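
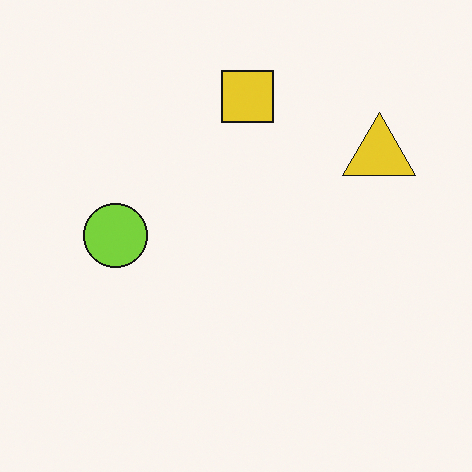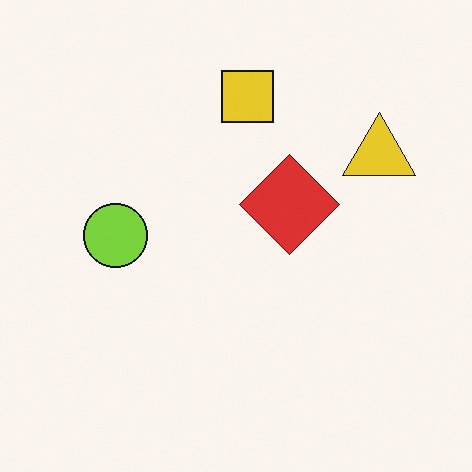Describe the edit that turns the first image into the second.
The image was overlaid with an additional red diamond.

A red diamond appears in the second image that is absent from the first.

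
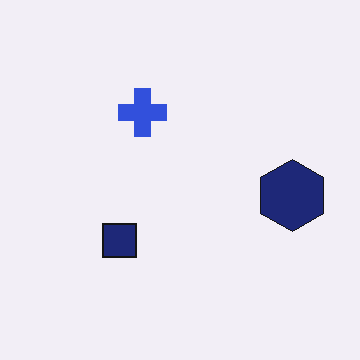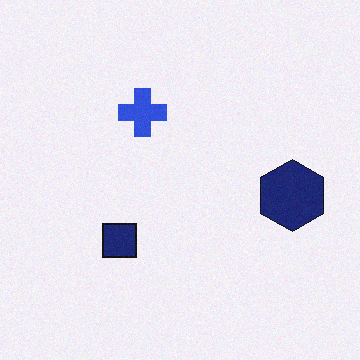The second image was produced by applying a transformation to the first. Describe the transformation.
The image was degraded with light additive noise.

Random speckle covers the whole image, including the flat background.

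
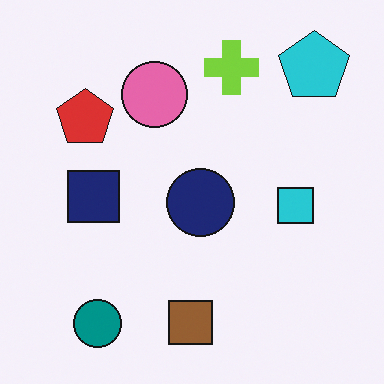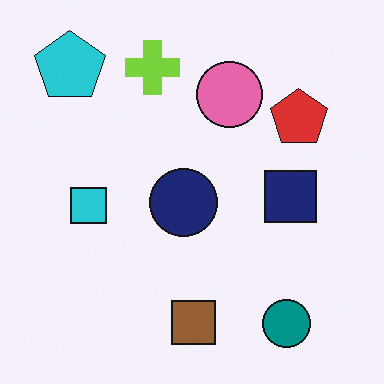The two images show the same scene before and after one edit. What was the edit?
The transformation is: flipped horizontally (left ↔ right).

The cyan pentagon is in the top-right of the first image and the top-left of the second — shapes on opposite sides of the vertical midline have swapped in a mirror flip.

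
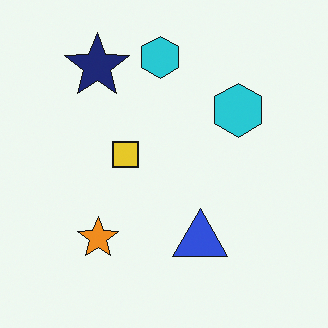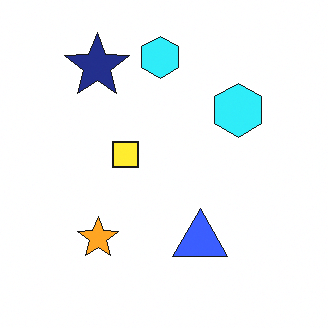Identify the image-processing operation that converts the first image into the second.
The transformation is: brightened a little.

Every pixel — background and shapes alike — is uniformly brightened.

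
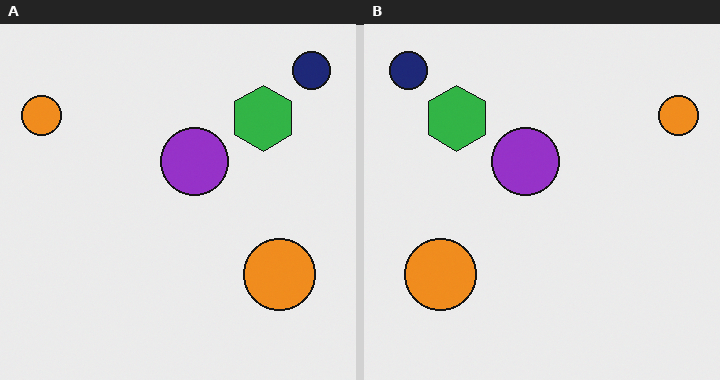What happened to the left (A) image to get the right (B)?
It was flipped horizontally (left ↔ right).

The navy circle is in the top-right of the left (A) image and the top-left of the right (B) — shapes on opposite sides of the vertical midline have swapped in a mirror flip.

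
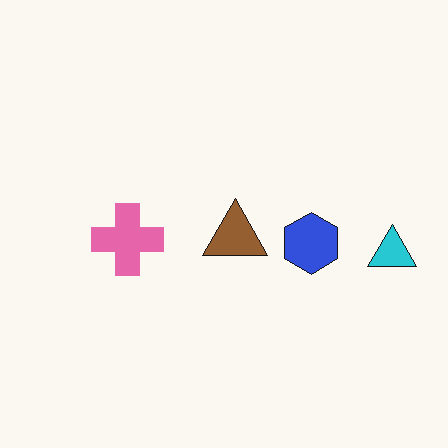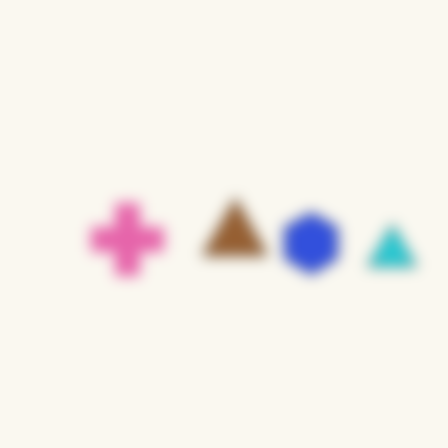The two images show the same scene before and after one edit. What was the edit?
The transformation is: heavily blurred.

Shape edges and outlines are uniformly softened across the whole image.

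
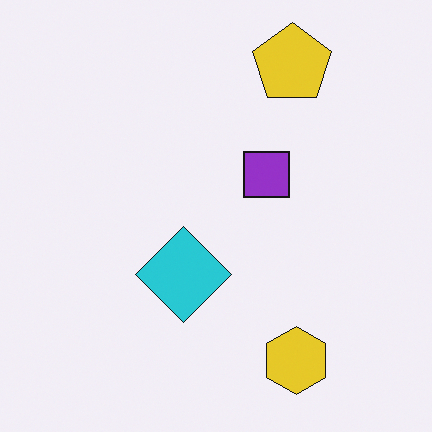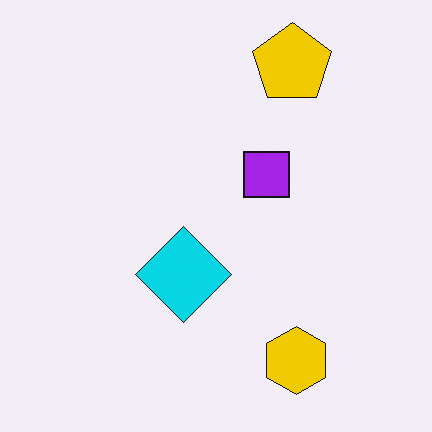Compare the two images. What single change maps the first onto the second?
The image was slightly oversaturated.

All colors are more vivid — a global saturation change.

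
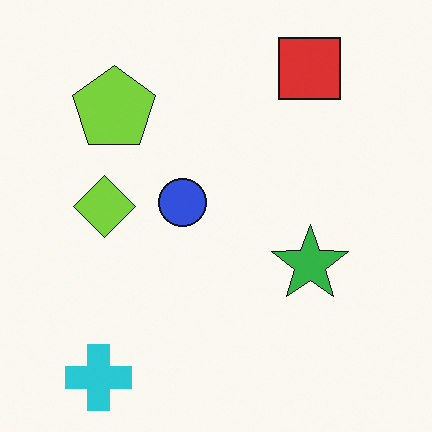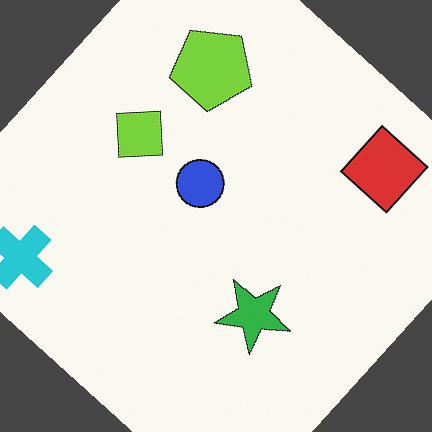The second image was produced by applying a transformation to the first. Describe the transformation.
This is the original image rotated clockwise by a large amount — several tens of degrees.

Every shape is tilted by the same angle and the image corners show triangular fill wedges — a whole-image rotation by a non-right angle.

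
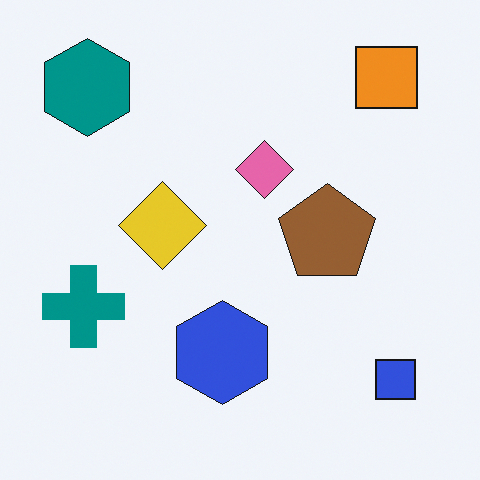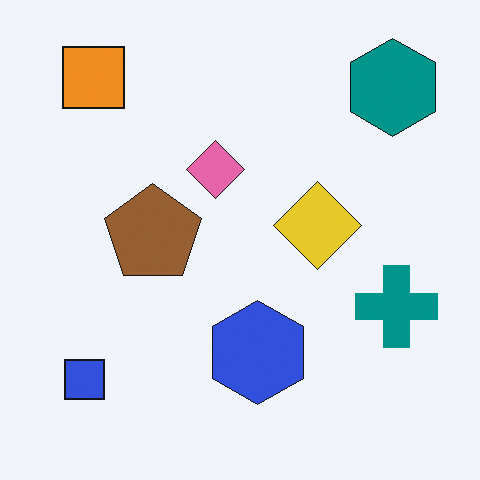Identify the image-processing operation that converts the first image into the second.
The second image is the first flipped horizontally (left ↔ right).

The teal cross is in the left of the first image and the right of the second — shapes on opposite sides of the vertical midline have swapped in a mirror flip.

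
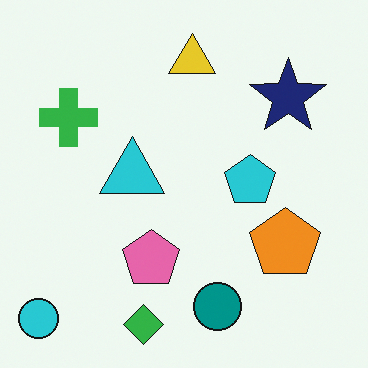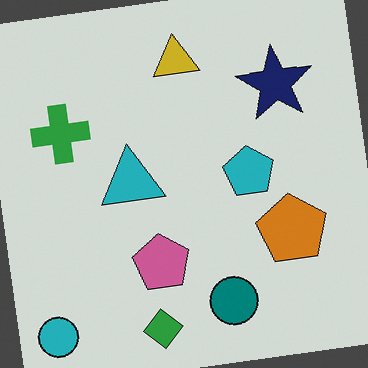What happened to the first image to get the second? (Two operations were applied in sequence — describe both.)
This is the original image slightly darkened, then rotated counter-clockwise by a slight angle.

Every pixel — background and shapes alike — is uniformly darkened. Every shape is tilted by the same angle and the image corners show triangular fill wedges — a whole-image rotation by a non-right angle.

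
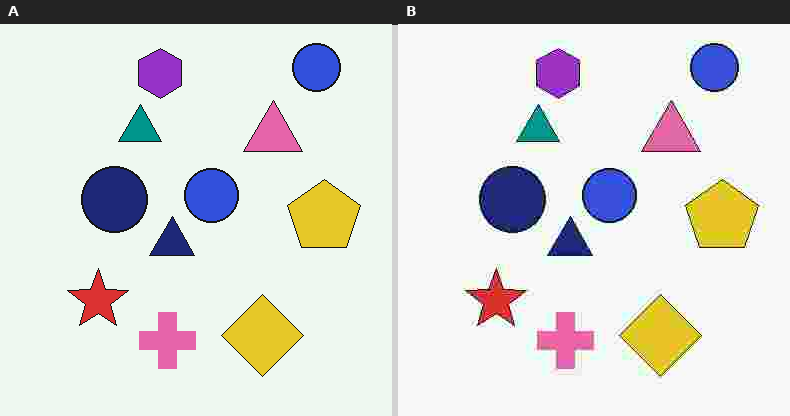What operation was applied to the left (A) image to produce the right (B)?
The transformation is: degraded with heavy JPEG compression.

Blocky 8×8 compression artifacts appear around shape edges and the flat background shows ringing — characteristic JPEG degradation.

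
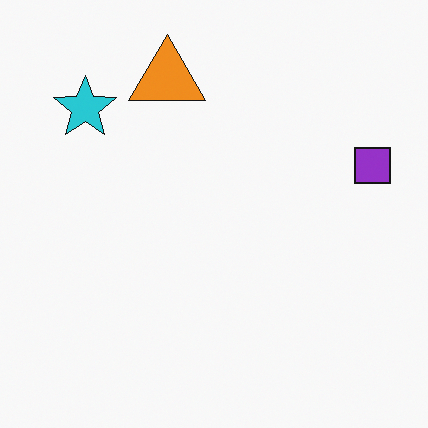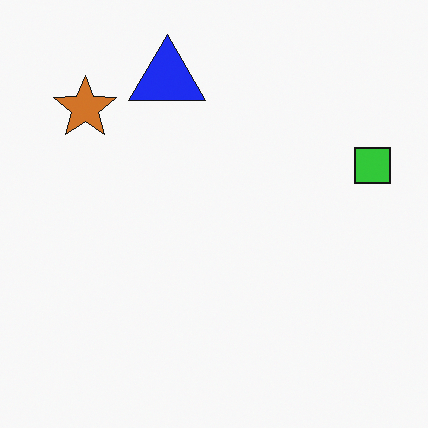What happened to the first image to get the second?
The transformation is: hue-shifted through roughly half the color wheel.

Every shape's color has rotated by the same amount around the hue wheel — a uniform hue shift.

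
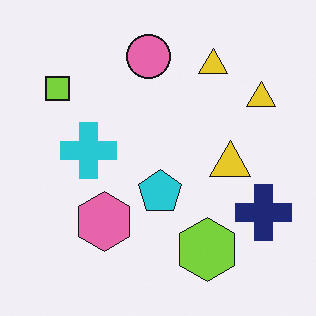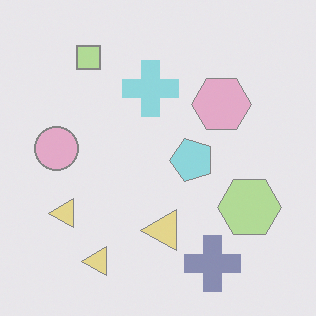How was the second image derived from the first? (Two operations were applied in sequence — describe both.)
The second image is the first given much lower contrast, then transposed (reflected across the top-left ↔ bottom-right diagonal).

Tones are pushed toward mid-grey across the whole image — a global contrast change. Shapes have swapped their row and column positions — what was in the top-right is now in the bottom-left — a diagonal reflection.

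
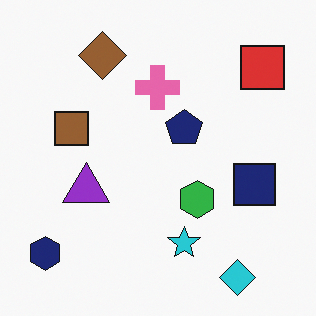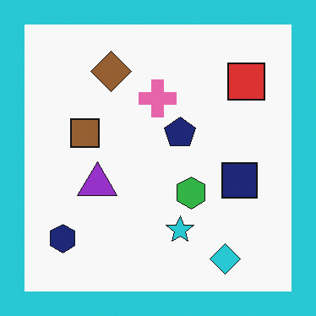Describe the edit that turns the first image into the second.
This is the original image framed with a cyan border.

A solid cyan frame runs around the edge of the second image, with the content slightly shrunk inside it.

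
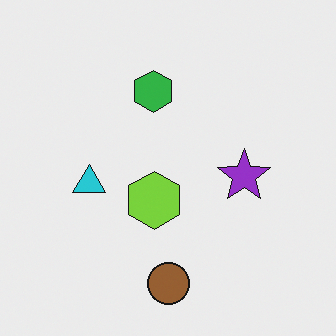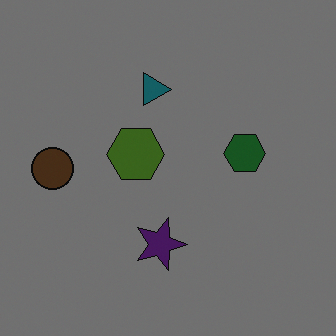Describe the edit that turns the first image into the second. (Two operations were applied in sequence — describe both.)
The second image is the first darkened a lot, then rotated 90° clockwise.

Every pixel — background and shapes alike — is uniformly darkened. The brown circle sits in the bottom of the first image and the left of the second — consistent with a whole-image 90° clockwise rotation.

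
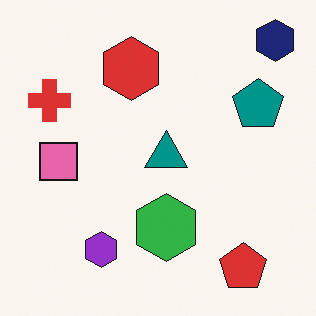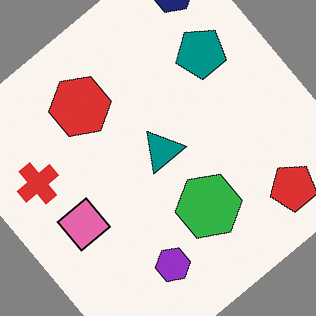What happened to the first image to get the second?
This is the original image rotated counter-clockwise by a large amount — several tens of degrees.

Every shape is tilted by the same angle and the image corners show triangular fill wedges — a whole-image rotation by a non-right angle.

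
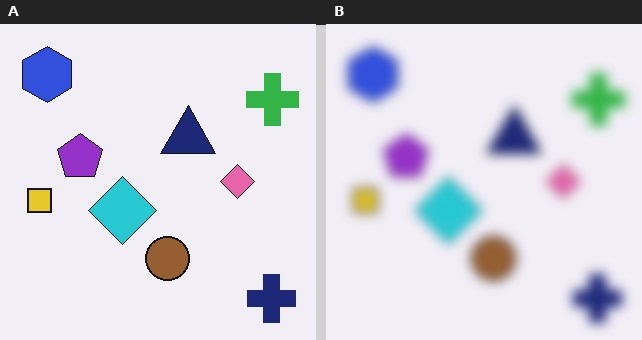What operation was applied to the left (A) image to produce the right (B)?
It was strongly gaussian-blurred.

Shape edges and outlines are uniformly softened across the whole image.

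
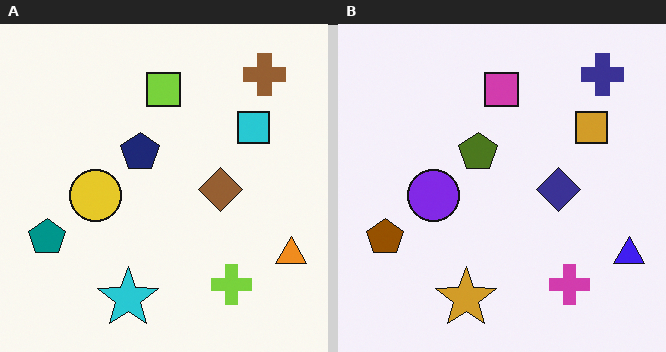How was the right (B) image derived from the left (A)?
The transformation is: hue-shifted by a large amount.

Every shape's color has rotated by the same amount around the hue wheel — a uniform hue shift.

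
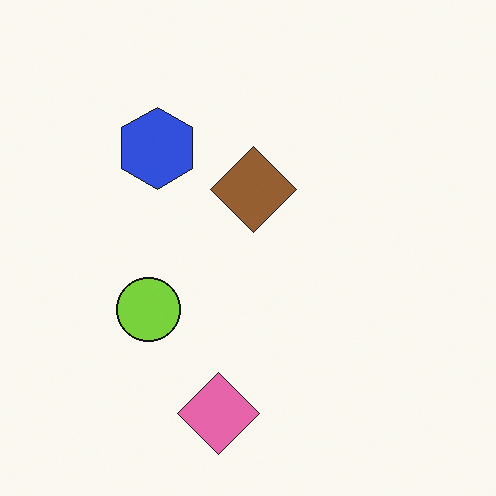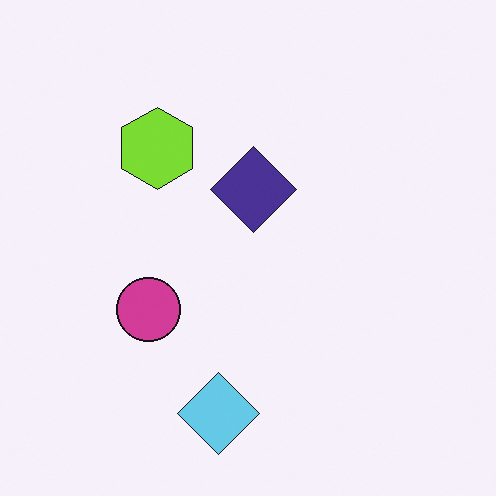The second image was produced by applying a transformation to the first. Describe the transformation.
The image was hue-shifted by a large amount.

Every shape's color has rotated by the same amount around the hue wheel — a uniform hue shift.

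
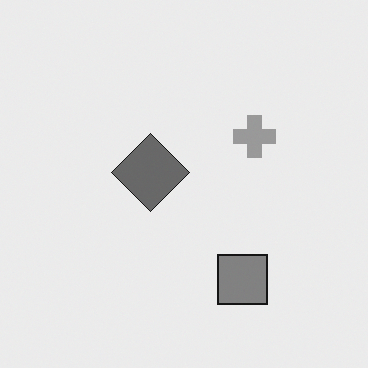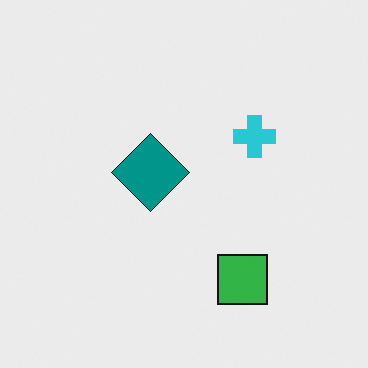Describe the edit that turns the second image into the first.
The transformation is: converted to grayscale.

All color is removed — every shape is now a shade of grey.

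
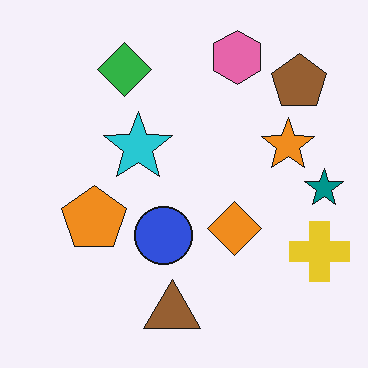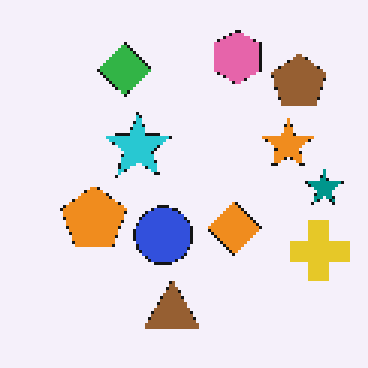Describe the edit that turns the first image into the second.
It was lightly pixelated (a mild mosaic effect).

Shapes are reduced to large square blocks; fine edges and outlines are lost — a downscale-then-upscale (mosaic) effect.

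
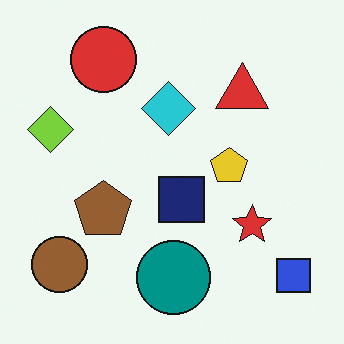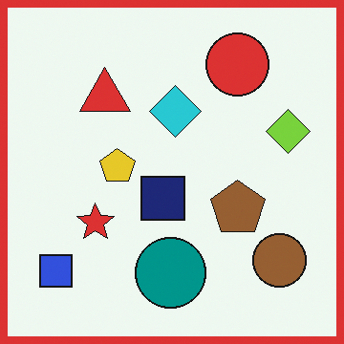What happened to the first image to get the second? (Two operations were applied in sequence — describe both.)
The image was flipped horizontally (left ↔ right), then framed with a red border.

The lime diamond is in the left of the first image and the right of the second — shapes on opposite sides of the vertical midline have swapped in a mirror flip. A solid red frame runs around the edge of the second image, with the content slightly shrunk inside it.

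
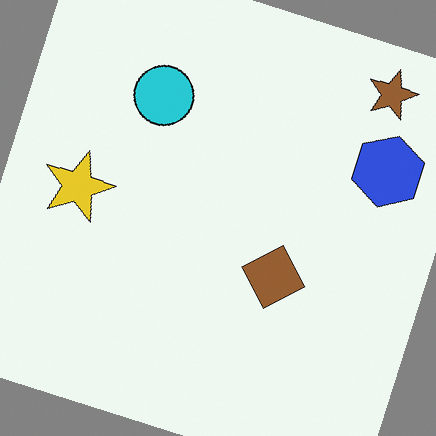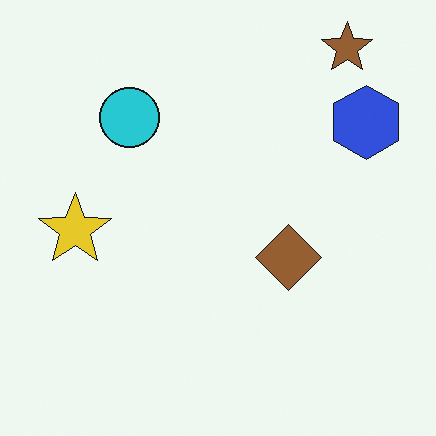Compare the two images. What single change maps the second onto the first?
It was rotated clockwise by a moderate amount.

Every shape is tilted by the same angle and the image corners show triangular fill wedges — a whole-image rotation by a non-right angle.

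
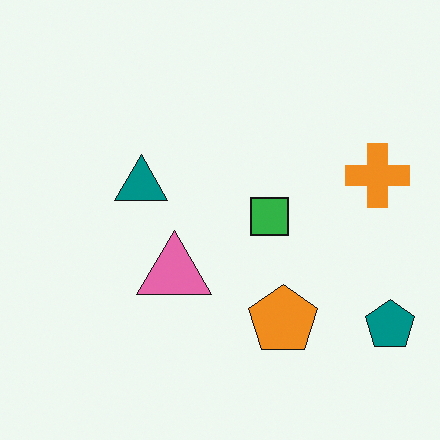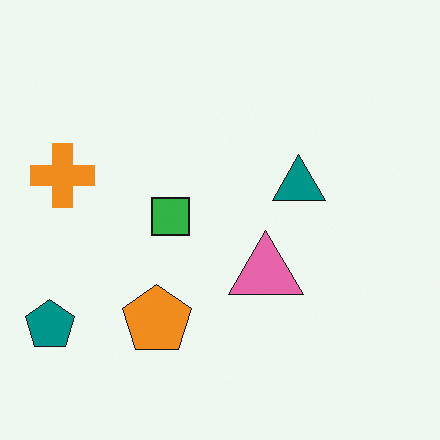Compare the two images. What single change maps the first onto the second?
The second image is the first flipped horizontally (left ↔ right).

The teal pentagon is in the bottom-right of the first image and the bottom-left of the second — shapes on opposite sides of the vertical midline have swapped in a mirror flip.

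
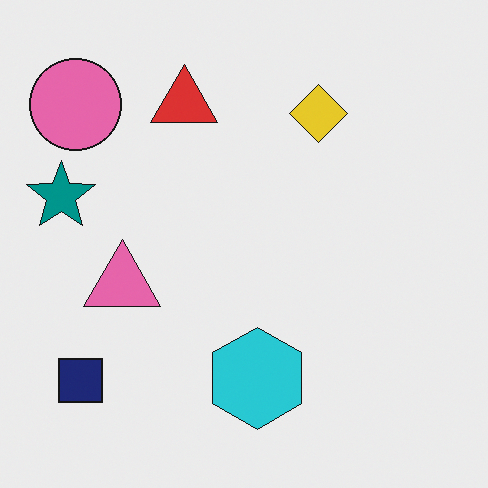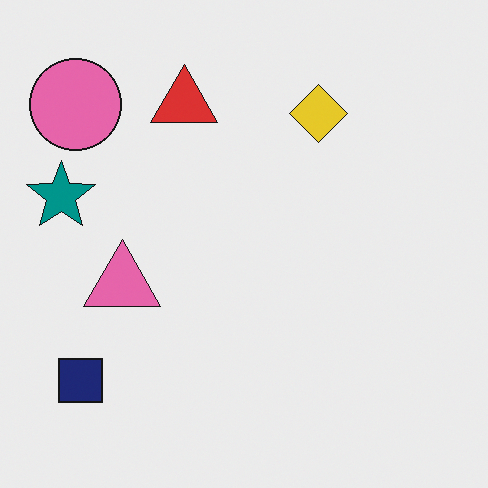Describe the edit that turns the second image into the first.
The transformation is: overlaid with an additional cyan hexagon.

A cyan hexagon appears in the first image that is absent from the second.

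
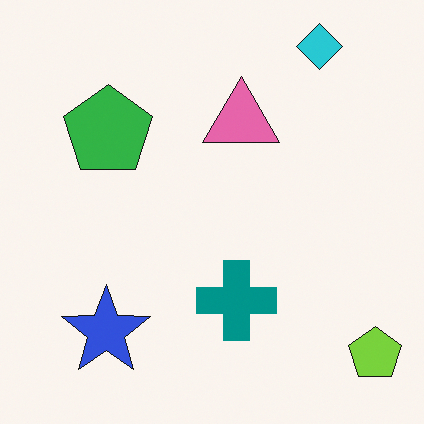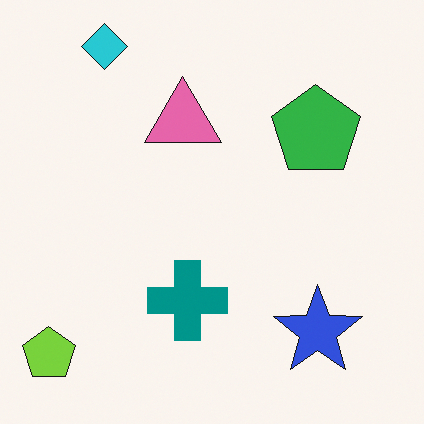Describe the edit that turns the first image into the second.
The transformation is: flipped horizontally (left ↔ right).

The lime pentagon is in the bottom-right of the first image and the bottom-left of the second — shapes on opposite sides of the vertical midline have swapped in a mirror flip.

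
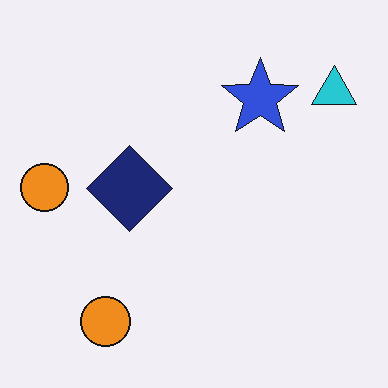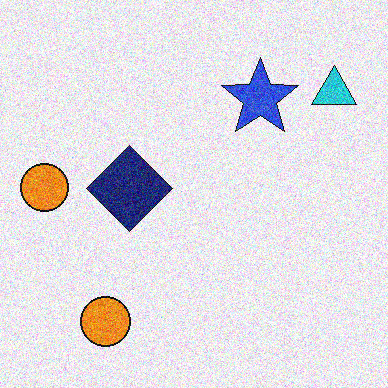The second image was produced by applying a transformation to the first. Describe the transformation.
Degraded with strong gaussian noise.

Random speckle covers the whole image, including the flat background.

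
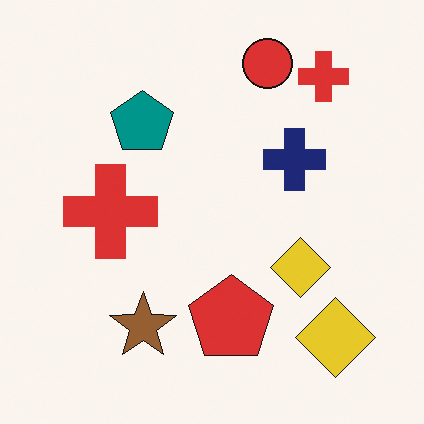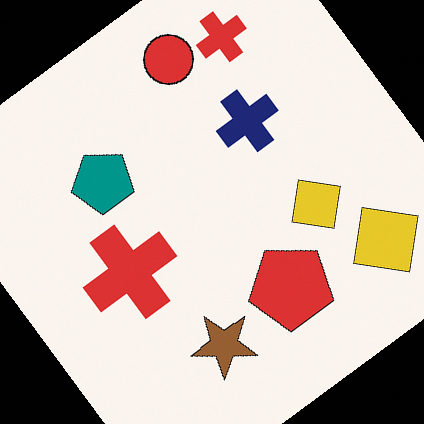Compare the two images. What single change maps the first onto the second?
This is the original image rotated counter-clockwise by a large amount — several tens of degrees.

Every shape is tilted by the same angle and the image corners show triangular fill wedges — a whole-image rotation by a non-right angle.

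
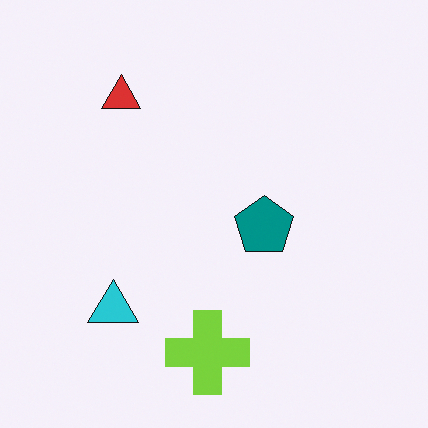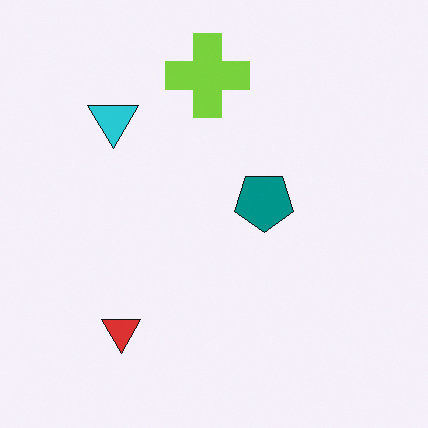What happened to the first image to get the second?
The second image is the first flipped vertically (top ↔ bottom).

The lime cross is in the bottom of the first image and the top of the second — shapes on opposite sides of the horizontal midline have swapped in a mirror flip.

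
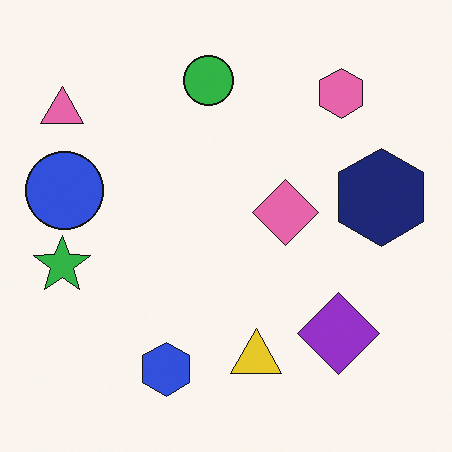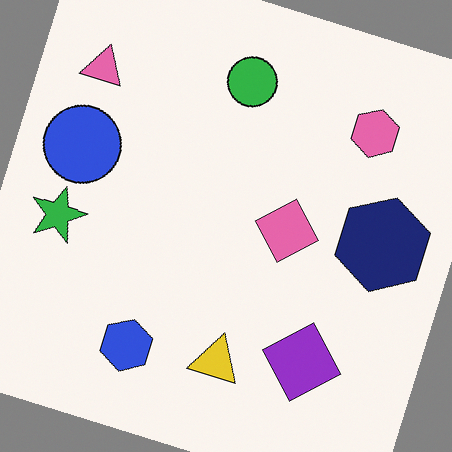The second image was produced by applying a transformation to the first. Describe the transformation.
This is the original image rotated clockwise by a clearly visible amount.

Every shape is tilted by the same angle and the image corners show triangular fill wedges — a whole-image rotation by a non-right angle.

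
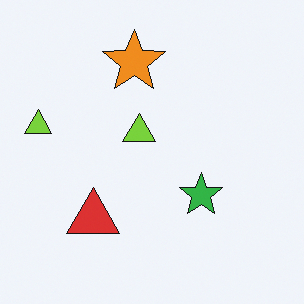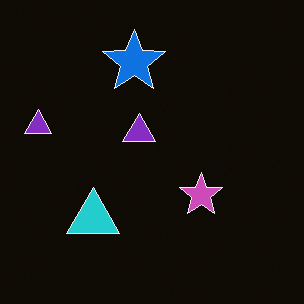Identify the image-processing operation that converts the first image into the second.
This is the original image color-inverted (negative).

The light background has become dark and every shape's color is its complement — a photographic negative.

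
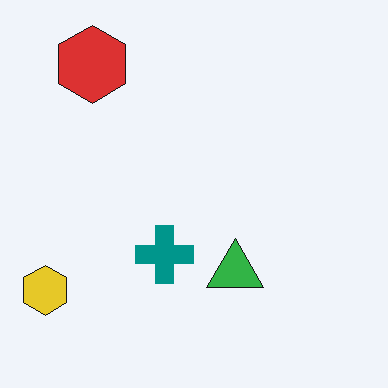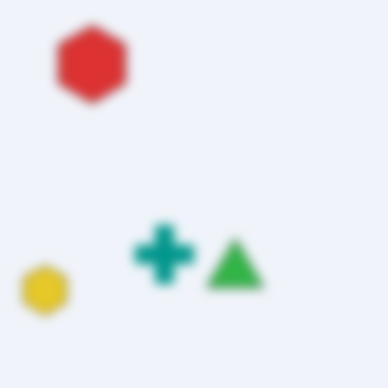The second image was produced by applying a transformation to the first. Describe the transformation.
The image was strongly gaussian-blurred.

Shape edges and outlines are uniformly softened across the whole image.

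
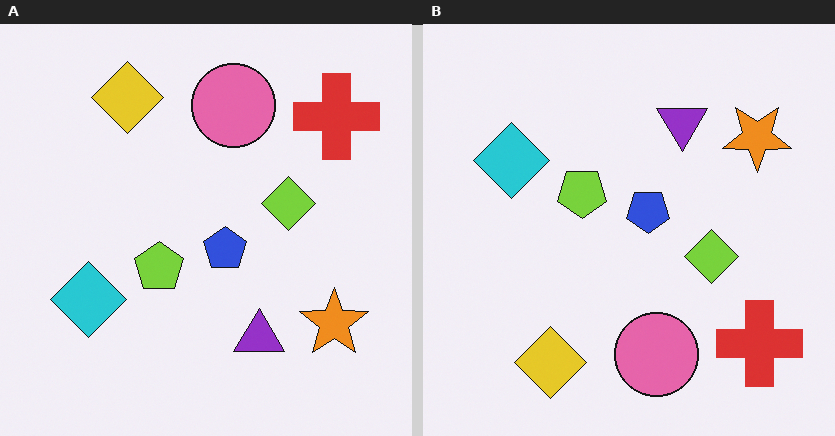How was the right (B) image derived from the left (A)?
It was flipped vertically (top ↔ bottom).

The yellow diamond is in the top-left of the left (A) image and the bottom-left of the right (B) — shapes on opposite sides of the horizontal midline have swapped in a mirror flip.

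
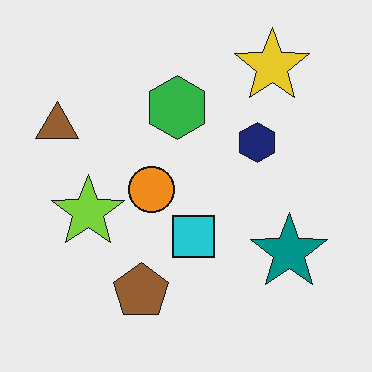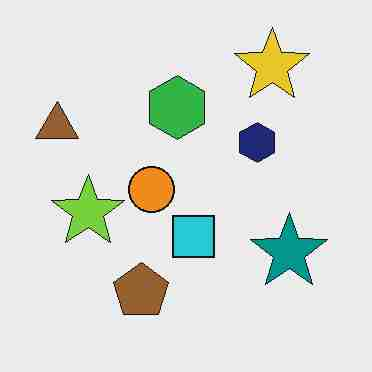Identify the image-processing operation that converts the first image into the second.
This is the original image degraded with heavy JPEG compression.

Blocky 8×8 compression artifacts appear around shape edges and the flat background shows ringing — characteristic JPEG degradation.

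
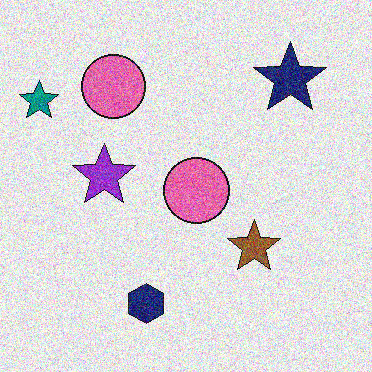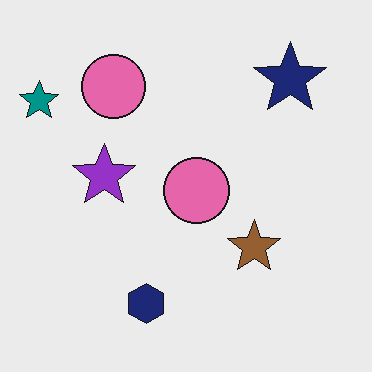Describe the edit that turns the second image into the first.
Degraded with a thick layer of grain.

Random speckle covers the whole image, including the flat background.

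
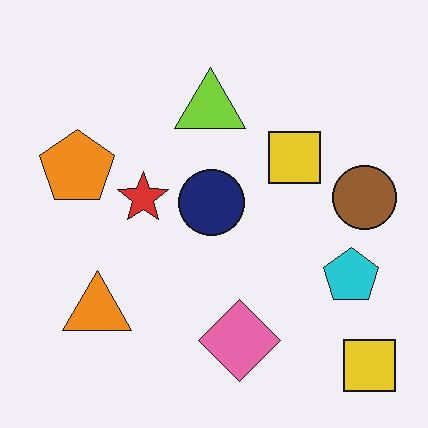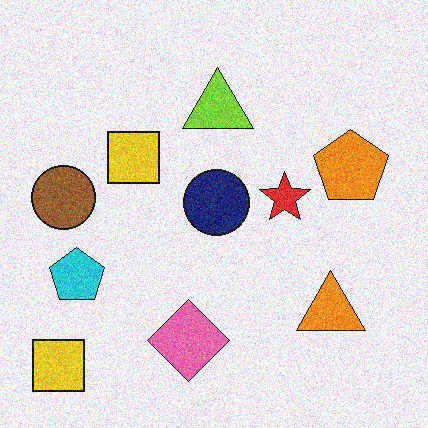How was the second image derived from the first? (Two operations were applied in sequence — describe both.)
The image was degraded with moderate additive noise, then flipped horizontally (left ↔ right).

Random speckle covers the whole image, including the flat background. The brown circle is in the right of the first image and the left of the second — shapes on opposite sides of the vertical midline have swapped in a mirror flip.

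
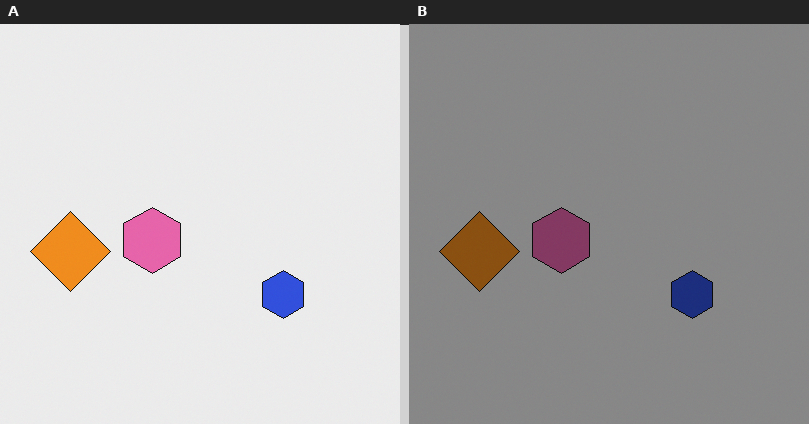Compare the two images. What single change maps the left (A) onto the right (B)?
The image was noticeably darkened.

Every pixel — background and shapes alike — is uniformly darkened.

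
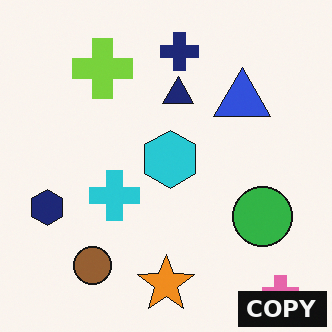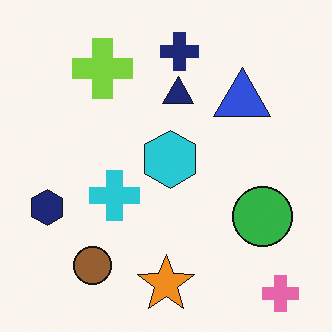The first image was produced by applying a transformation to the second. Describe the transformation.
The transformation is: watermarked with the text "COPY" in the lower-right corner.

A dark label reading "COPY" appears in the lower-right corner.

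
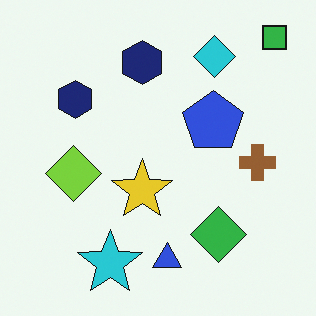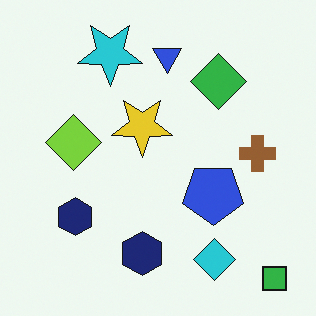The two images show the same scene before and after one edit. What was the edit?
This is the original image flipped vertically (top ↔ bottom).

The green square is in the top-right of the first image and the bottom-right of the second — shapes on opposite sides of the horizontal midline have swapped in a mirror flip.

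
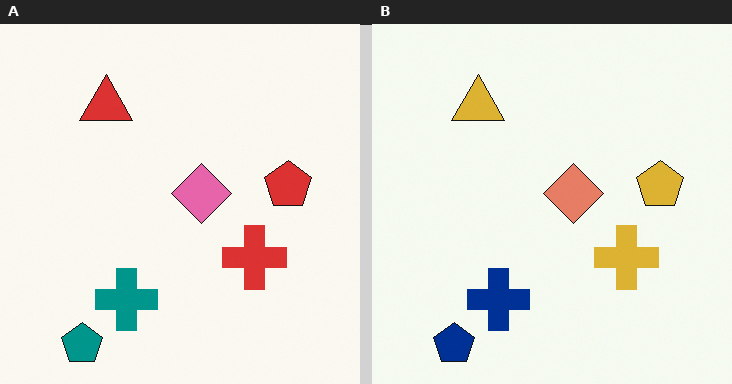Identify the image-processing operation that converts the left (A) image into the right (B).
Hue-shifted by a small amount.

Every shape's color has rotated by the same amount around the hue wheel — a uniform hue shift.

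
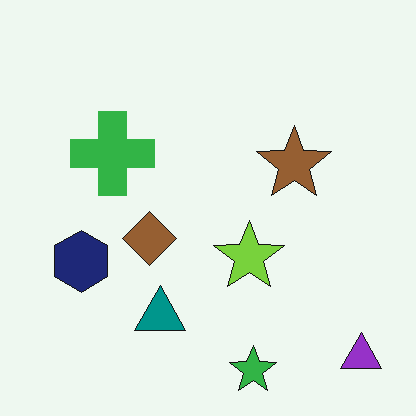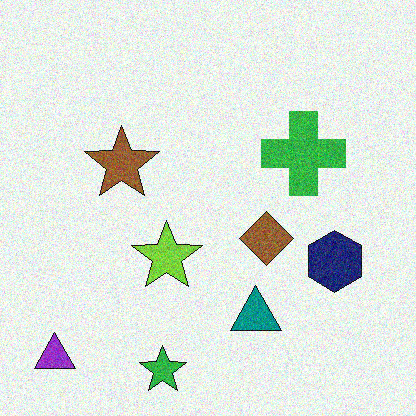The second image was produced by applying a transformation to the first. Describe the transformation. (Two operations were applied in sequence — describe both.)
It was flipped horizontally (left ↔ right), then degraded with moderate additive noise.

The purple triangle is in the bottom-right of the first image and the bottom-left of the second — shapes on opposite sides of the vertical midline have swapped in a mirror flip. Random speckle covers the whole image, including the flat background.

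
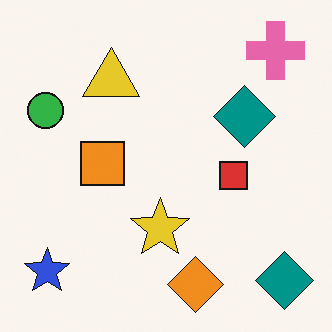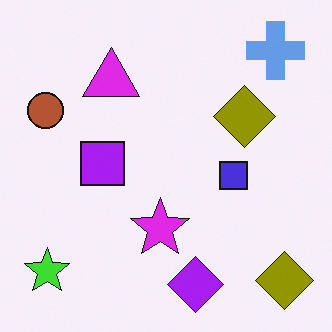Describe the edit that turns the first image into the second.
The transformation is: hue-shifted through roughly half the color wheel.

Every shape's color has rotated by the same amount around the hue wheel — a uniform hue shift.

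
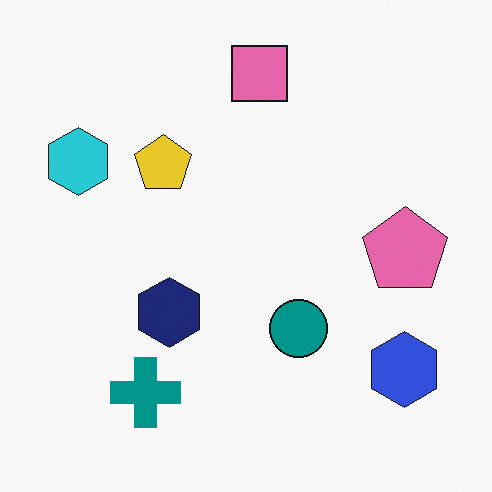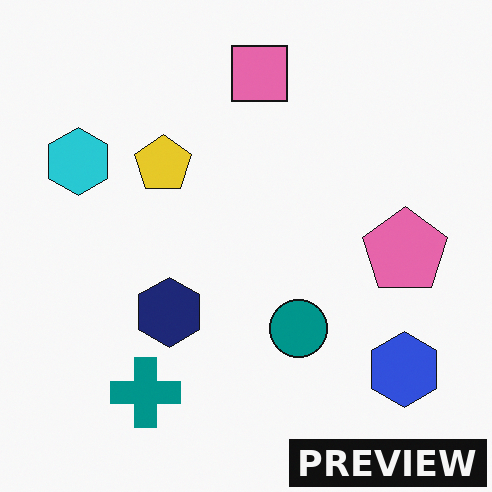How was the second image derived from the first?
The transformation is: watermarked with the text "PREVIEW" in the lower-right corner.

A dark label reading "PREVIEW" appears in the lower-right corner.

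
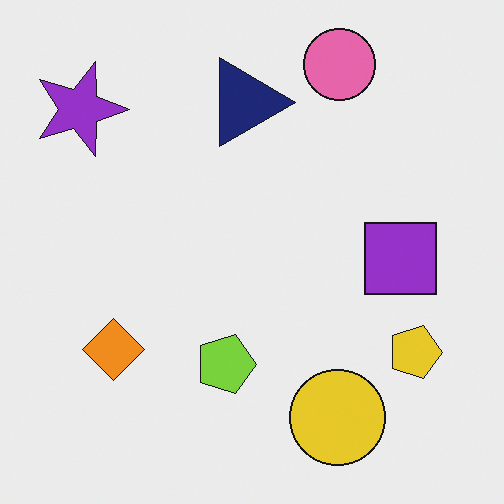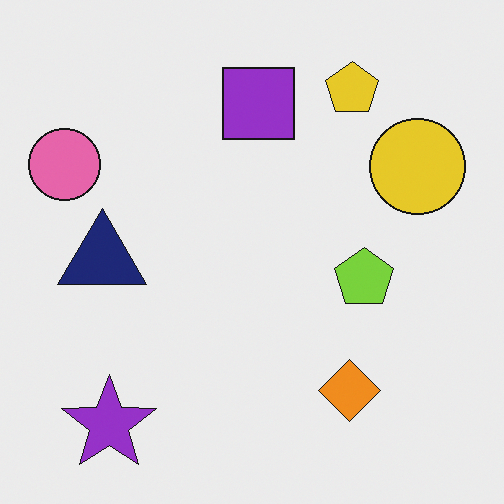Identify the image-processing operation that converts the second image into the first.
It was rotated 90° clockwise.

The purple star sits in the bottom-left of the second image and the top-left of the first — consistent with a whole-image 90° clockwise rotation.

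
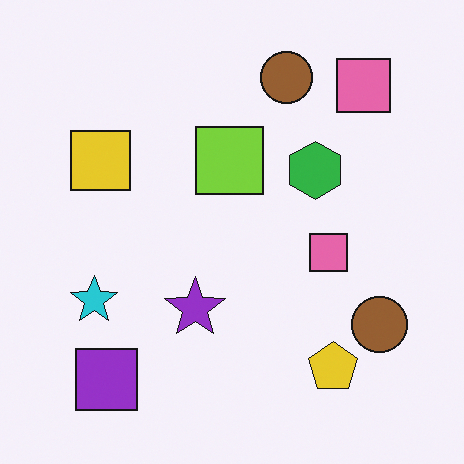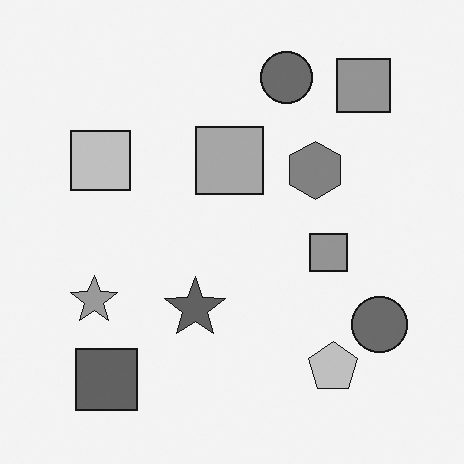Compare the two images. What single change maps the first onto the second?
This is the original image converted to grayscale.

All color is removed — every shape is now a shade of grey.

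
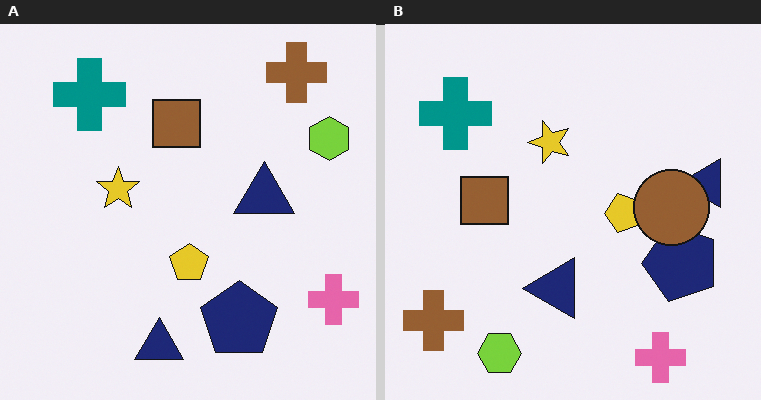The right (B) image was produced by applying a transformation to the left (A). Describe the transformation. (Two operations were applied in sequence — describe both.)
The image was transposed (reflected across the top-left ↔ bottom-right diagonal), then overlaid with an additional brown circle.

Shapes have swapped their row and column positions — what was in the top-right is now in the bottom-left — a diagonal reflection. A brown circle appears in the right (B) image that is absent from the left (A).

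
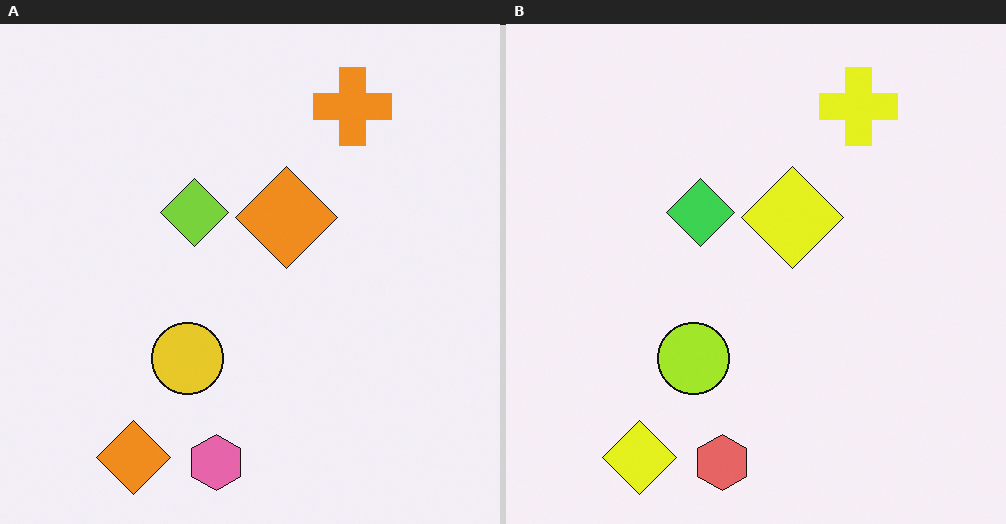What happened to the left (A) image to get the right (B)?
The transformation is: hue-shifted by a small amount.

Every shape's color has rotated by the same amount around the hue wheel — a uniform hue shift.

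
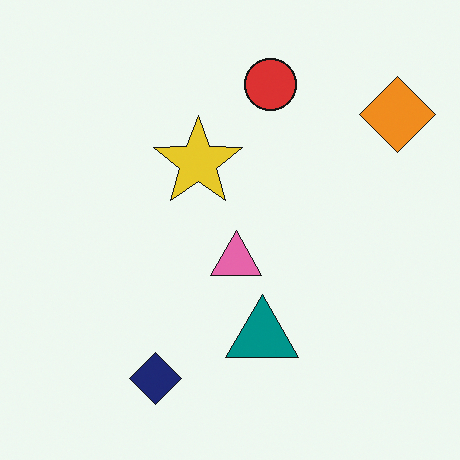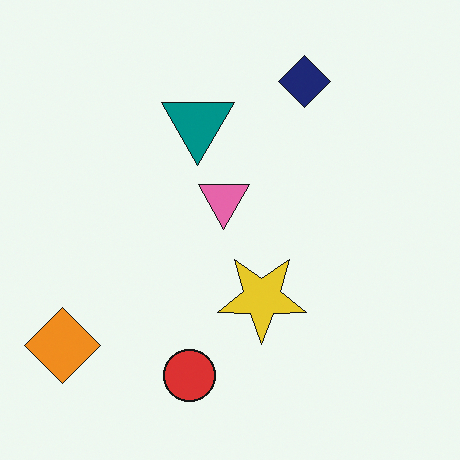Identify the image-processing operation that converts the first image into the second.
This is the original image rotated 180°.

The orange diamond sits in the top-right of the first image and the bottom-left of the second — consistent with a whole-image 180° rotation.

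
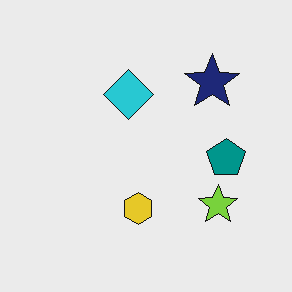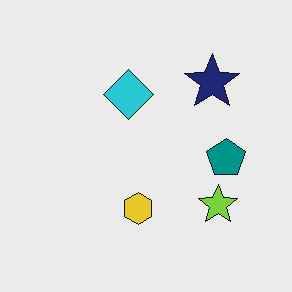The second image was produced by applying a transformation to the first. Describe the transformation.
It was JPEG-compressed with visible artifacts.

Blocky 8×8 compression artifacts appear around shape edges and the flat background shows ringing — characteristic JPEG degradation.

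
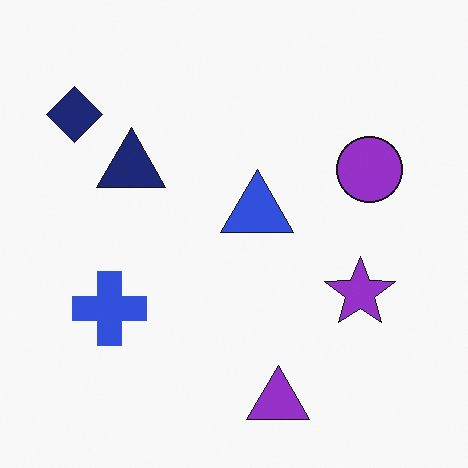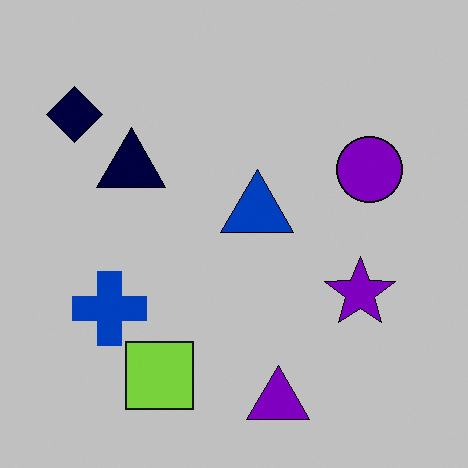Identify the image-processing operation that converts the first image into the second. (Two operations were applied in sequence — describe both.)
The transformation is: aggressively posterized, then overlaid with an additional lime square.

Each flat color has snapped to a coarser quantized level — most visibly, the near-white background has dropped to a flat grey. A lime square appears in the second image that is absent from the first.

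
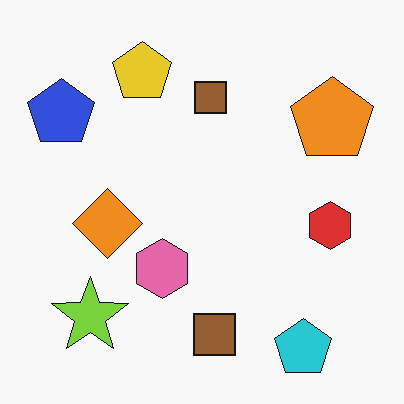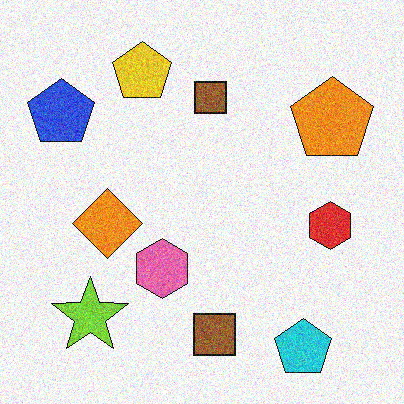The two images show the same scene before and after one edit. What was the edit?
This is the original image degraded with visible gaussian noise.

Random speckle covers the whole image, including the flat background.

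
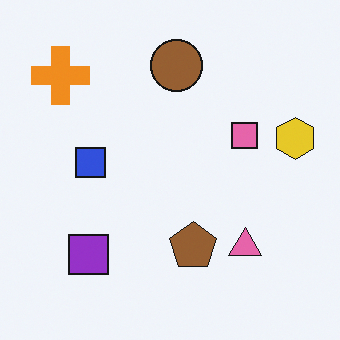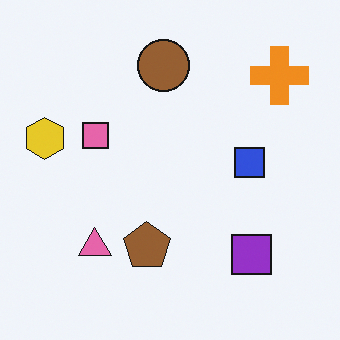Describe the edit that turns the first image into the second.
The second image is the first flipped horizontally (left ↔ right).

The yellow hexagon is in the right of the first image and the left of the second — shapes on opposite sides of the vertical midline have swapped in a mirror flip.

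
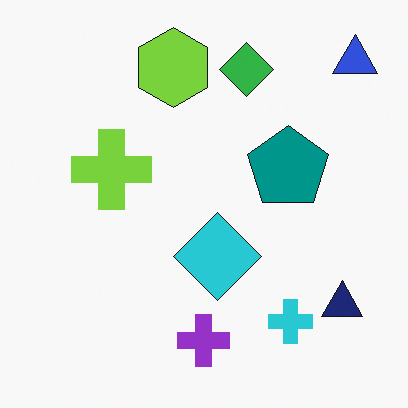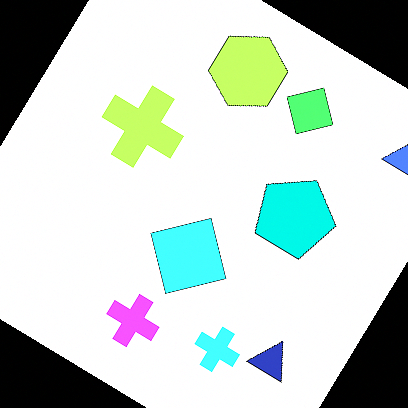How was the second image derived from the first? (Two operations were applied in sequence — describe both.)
Rotated clockwise by a large amount — several tens of degrees, then noticeably brightened.

Every shape is tilted by the same angle and the image corners show triangular fill wedges — a whole-image rotation by a non-right angle. Every pixel — background and shapes alike — is uniformly brightened.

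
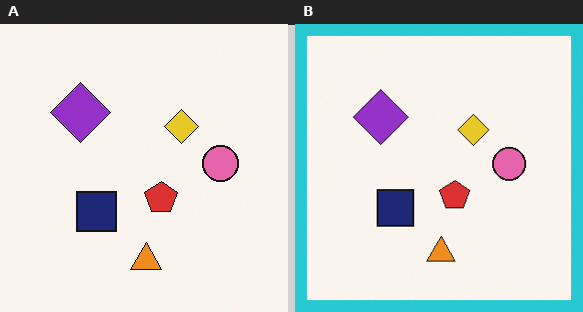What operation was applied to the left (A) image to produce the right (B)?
The image was framed with a cyan border.

A solid cyan frame runs around the edge of the right (B) image, with the content slightly shrunk inside it.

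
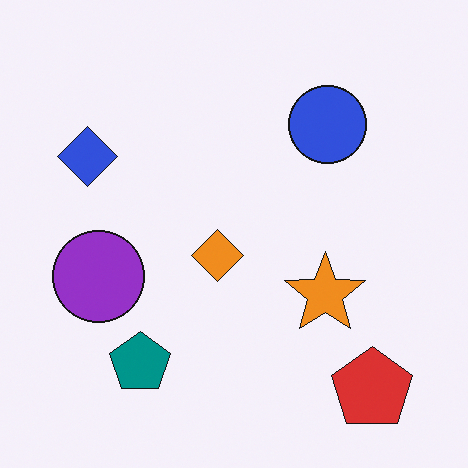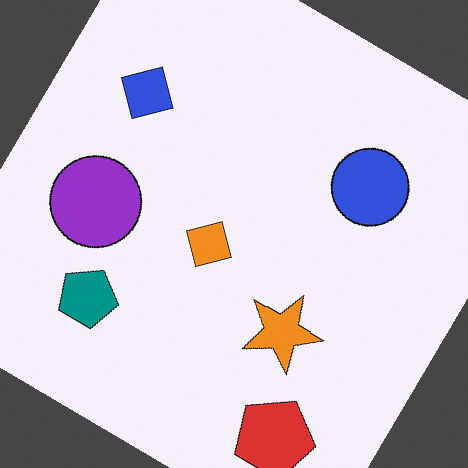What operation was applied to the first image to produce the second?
It was rotated clockwise by a large amount — several tens of degrees.

Every shape is tilted by the same angle and the image corners show triangular fill wedges — a whole-image rotation by a non-right angle.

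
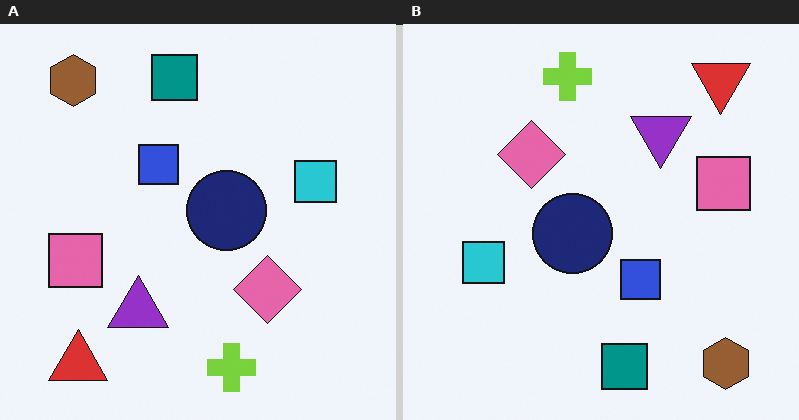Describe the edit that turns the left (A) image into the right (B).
Rotated 180°.

The brown hexagon sits in the top-left of the left (A) image and the bottom-right of the right (B) — consistent with a whole-image 180° rotation.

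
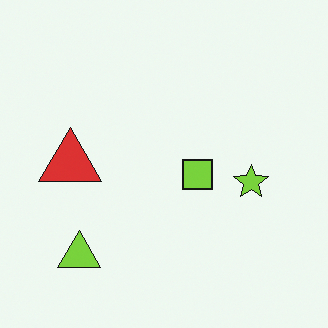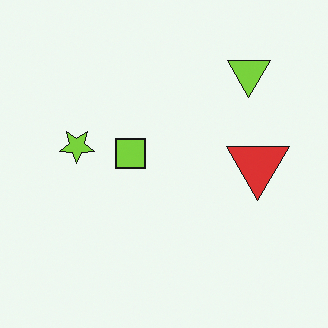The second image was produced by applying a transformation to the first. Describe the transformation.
The second image is the first rotated 180°.

The lime triangle sits in the bottom-left of the first image and the top-right of the second — consistent with a whole-image 180° rotation.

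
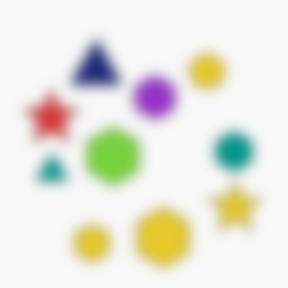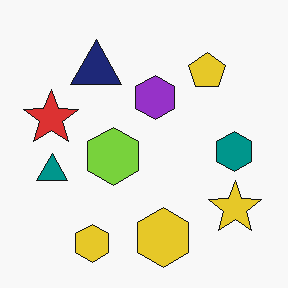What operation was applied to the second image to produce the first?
The transformation is: strongly gaussian-blurred.

Shape edges and outlines are uniformly softened across the whole image.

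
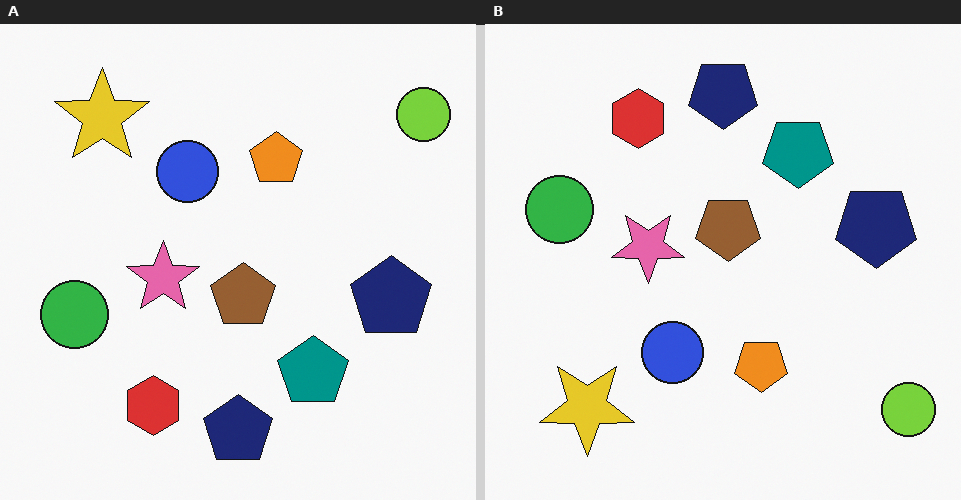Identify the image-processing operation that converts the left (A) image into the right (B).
The transformation is: flipped vertically (top ↔ bottom).

The lime circle is in the top-right of the left (A) image and the bottom-right of the right (B) — shapes on opposite sides of the horizontal midline have swapped in a mirror flip.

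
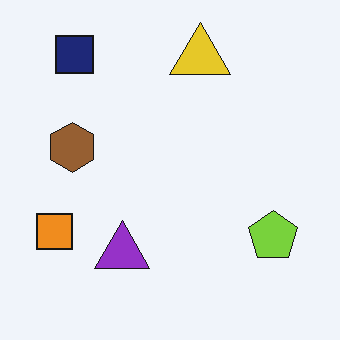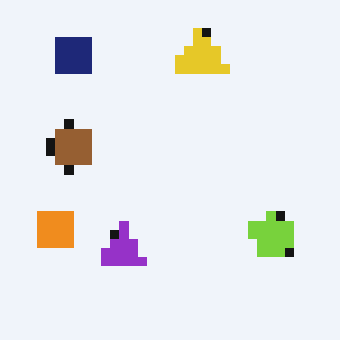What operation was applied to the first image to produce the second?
It was coarsely pixelated.

Shapes are reduced to large square blocks; fine edges and outlines are lost — a downscale-then-upscale (mosaic) effect.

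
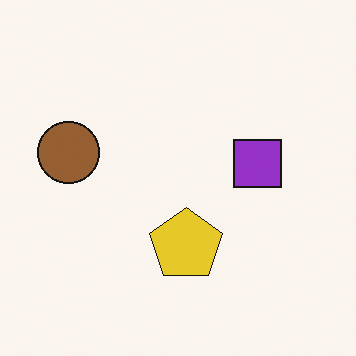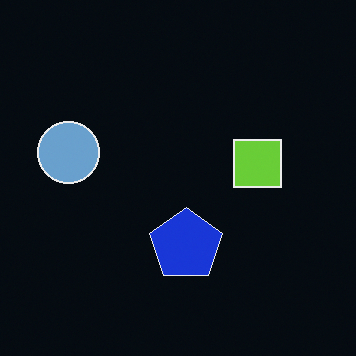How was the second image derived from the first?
This is the original image color-inverted (negative).

The light background has become dark and every shape's color is its complement — a photographic negative.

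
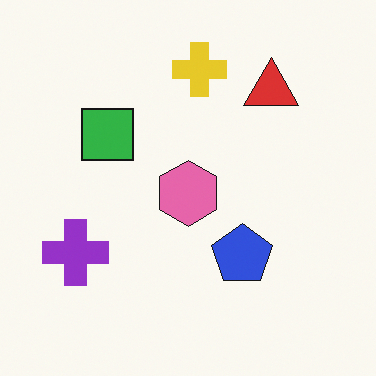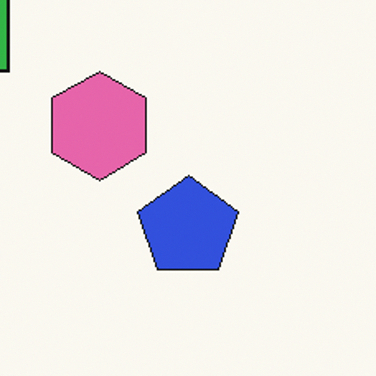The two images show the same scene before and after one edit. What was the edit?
This is the original image cropped to a noticeably smaller region and rescaled.

The visible shapes are larger and the field of view is narrower; shapes near the original edges may be partly or wholly outside the frame — a crop-and-rescale.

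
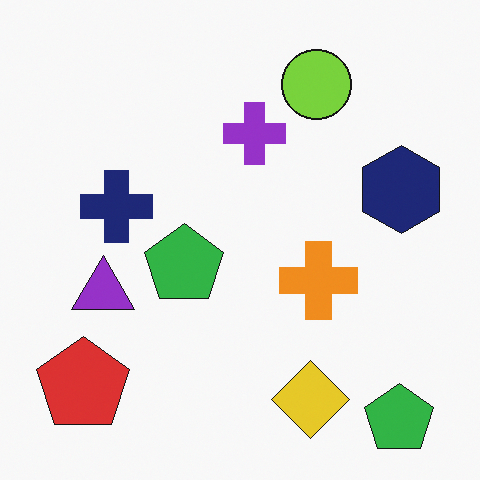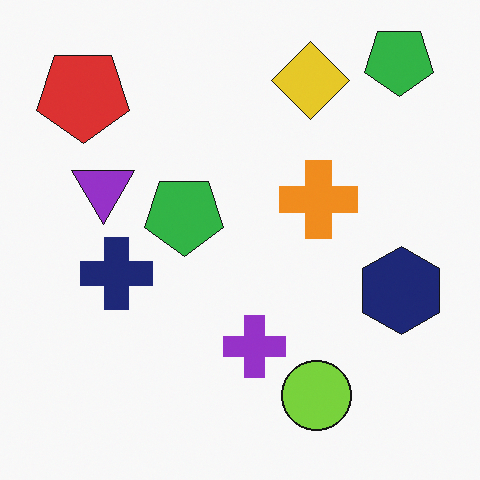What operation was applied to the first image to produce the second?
The image was flipped vertically (top ↔ bottom).

The yellow diamond is in the bottom of the first image and the top of the second — shapes on opposite sides of the horizontal midline have swapped in a mirror flip.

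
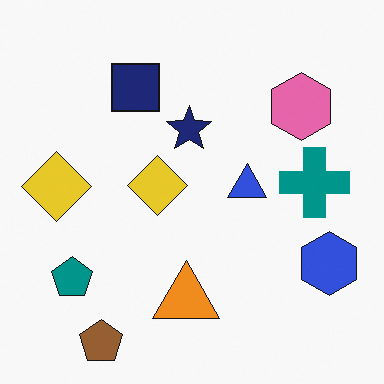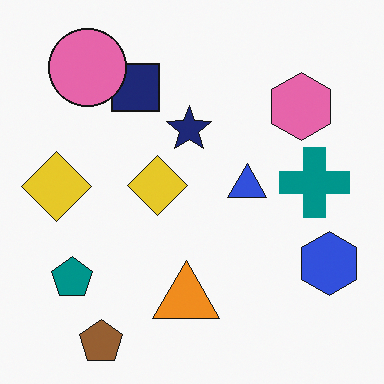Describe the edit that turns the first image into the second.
The transformation is: overlaid with an additional pink circle.

A pink circle appears in the second image that is absent from the first.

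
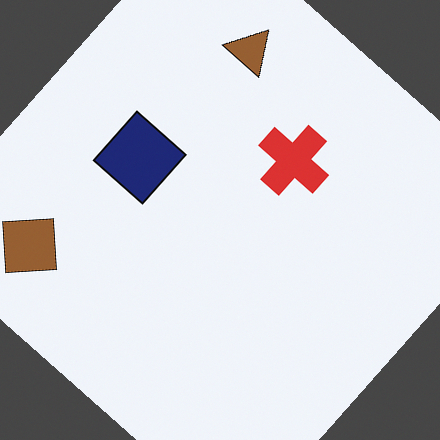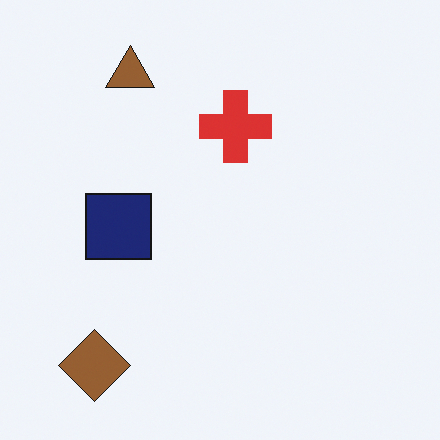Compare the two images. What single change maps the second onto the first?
Rotated clockwise by a large amount — several tens of degrees.

Every shape is tilted by the same angle and the image corners show triangular fill wedges — a whole-image rotation by a non-right angle.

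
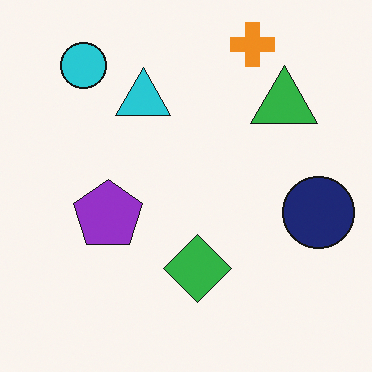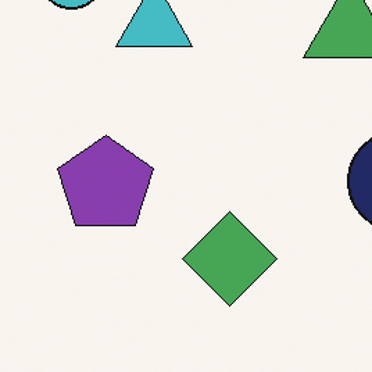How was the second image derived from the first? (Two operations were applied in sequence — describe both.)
This is the original image slightly desaturated, then cropped slightly and scaled back up.

All colors are more muted and greyish — a global saturation change. The visible shapes are larger and the field of view is narrower; shapes near the original edges may be partly or wholly outside the frame — a crop-and-rescale.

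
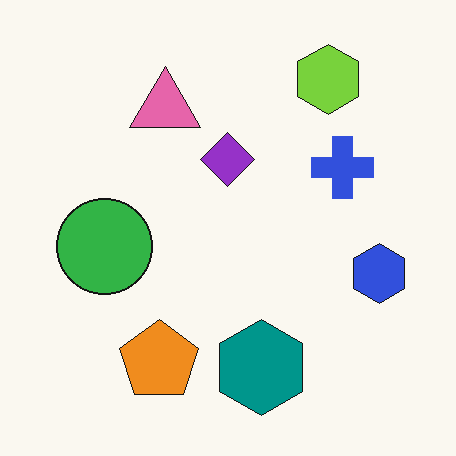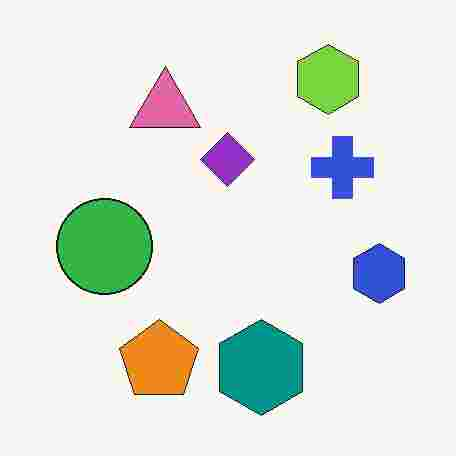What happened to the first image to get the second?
It was heavily JPEG-compressed with obvious blocking artifacts.

Blocky 8×8 compression artifacts appear around shape edges and the flat background shows ringing — characteristic JPEG degradation.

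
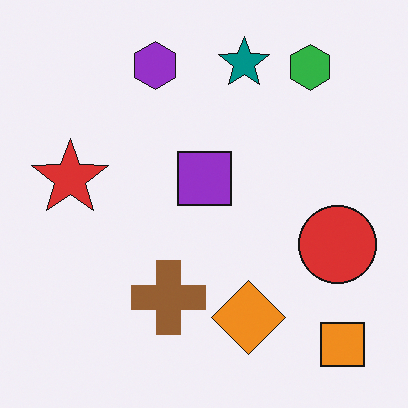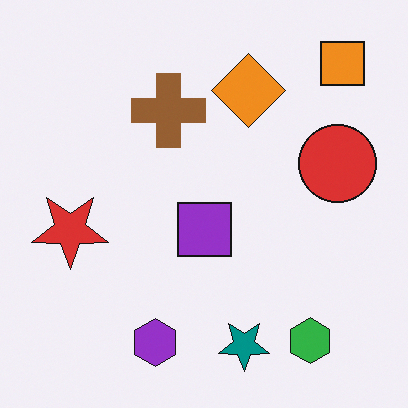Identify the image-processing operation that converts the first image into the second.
The second image is the first flipped vertically (top ↔ bottom).

The teal star is in the top of the first image and the bottom of the second — shapes on opposite sides of the horizontal midline have swapped in a mirror flip.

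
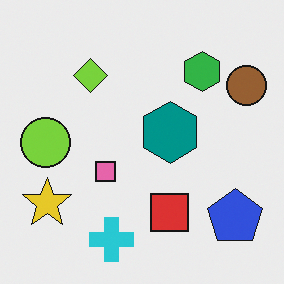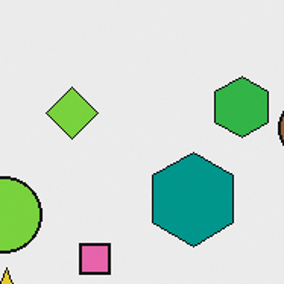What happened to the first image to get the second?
The image was cropped to a modestly smaller region and rescaled.

The visible shapes are larger and the field of view is narrower; shapes near the original edges may be partly or wholly outside the frame — a crop-and-rescale.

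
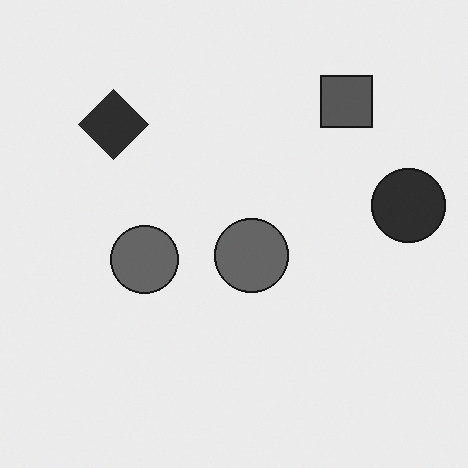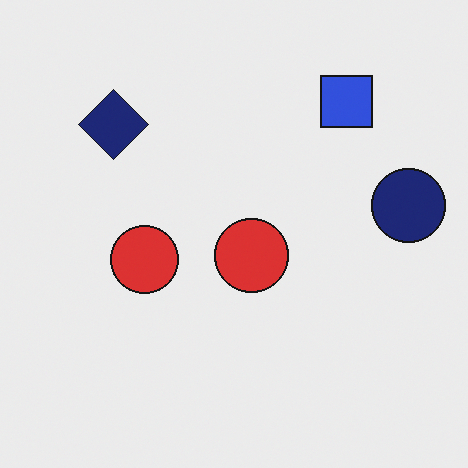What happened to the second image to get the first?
This is the original image converted to grayscale.

All color is removed — every shape is now a shade of grey.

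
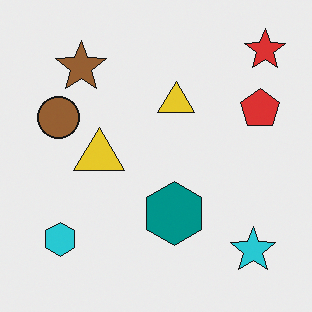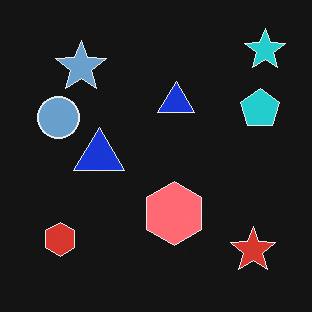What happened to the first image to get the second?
The image was color-inverted (negative).

The light background has become dark and every shape's color is its complement — a photographic negative.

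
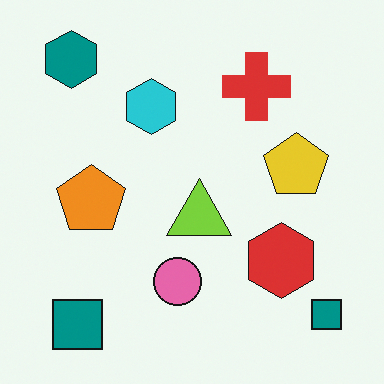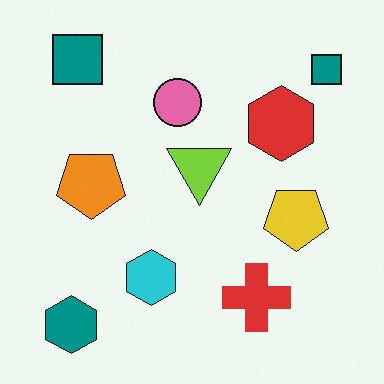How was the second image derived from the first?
It was flipped vertically (top ↔ bottom).

The teal hexagon is in the top-left of the first image and the bottom-left of the second — shapes on opposite sides of the horizontal midline have swapped in a mirror flip.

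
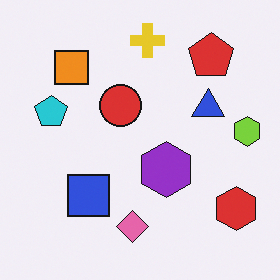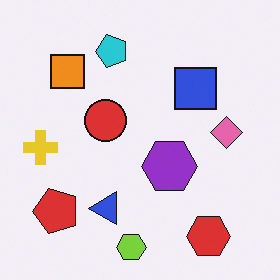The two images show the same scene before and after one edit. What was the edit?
The transformation is: transposed (reflected across the top-left ↔ bottom-right diagonal).

Shapes have swapped their row and column positions — what was in the top-right is now in the bottom-left — a diagonal reflection.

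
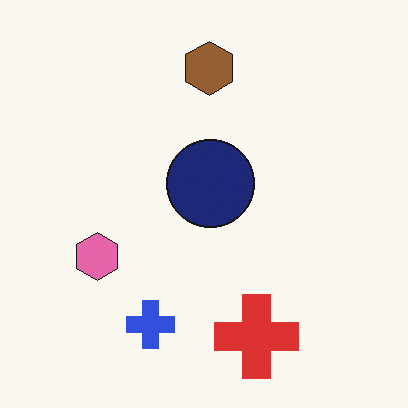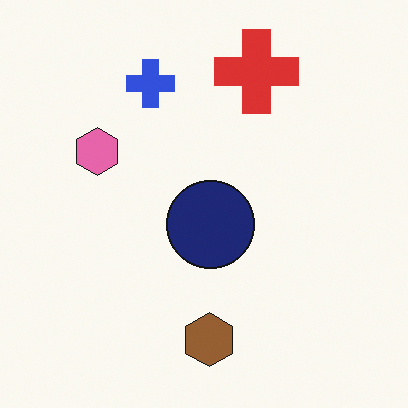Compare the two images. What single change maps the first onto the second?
The transformation is: flipped vertically (top ↔ bottom).

The brown hexagon is in the top of the first image and the bottom of the second — shapes on opposite sides of the horizontal midline have swapped in a mirror flip.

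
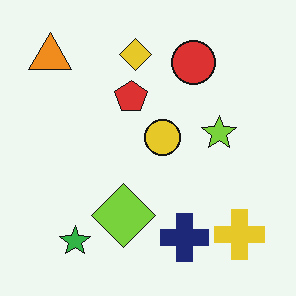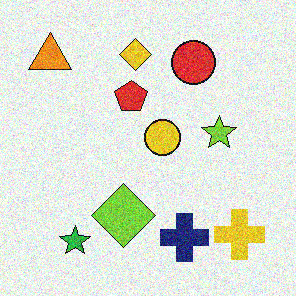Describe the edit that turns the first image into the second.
This is the original image degraded with moderate additive noise.

Random speckle covers the whole image, including the flat background.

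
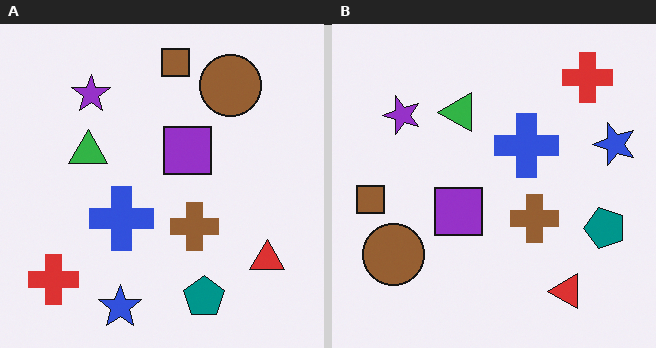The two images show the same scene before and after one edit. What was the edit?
It was transposed (reflected across the top-left ↔ bottom-right diagonal).

Shapes have swapped their row and column positions — what was in the top-right is now in the bottom-left — a diagonal reflection.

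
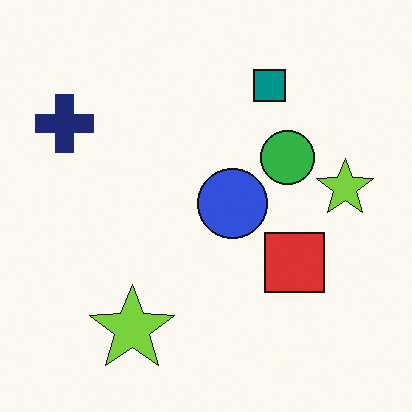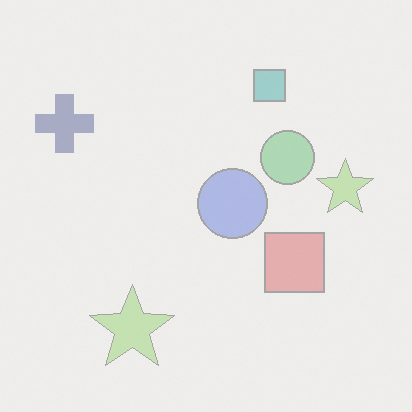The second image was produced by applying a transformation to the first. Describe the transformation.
It was given much lower contrast.

Tones are pushed toward mid-grey across the whole image — a global contrast change.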